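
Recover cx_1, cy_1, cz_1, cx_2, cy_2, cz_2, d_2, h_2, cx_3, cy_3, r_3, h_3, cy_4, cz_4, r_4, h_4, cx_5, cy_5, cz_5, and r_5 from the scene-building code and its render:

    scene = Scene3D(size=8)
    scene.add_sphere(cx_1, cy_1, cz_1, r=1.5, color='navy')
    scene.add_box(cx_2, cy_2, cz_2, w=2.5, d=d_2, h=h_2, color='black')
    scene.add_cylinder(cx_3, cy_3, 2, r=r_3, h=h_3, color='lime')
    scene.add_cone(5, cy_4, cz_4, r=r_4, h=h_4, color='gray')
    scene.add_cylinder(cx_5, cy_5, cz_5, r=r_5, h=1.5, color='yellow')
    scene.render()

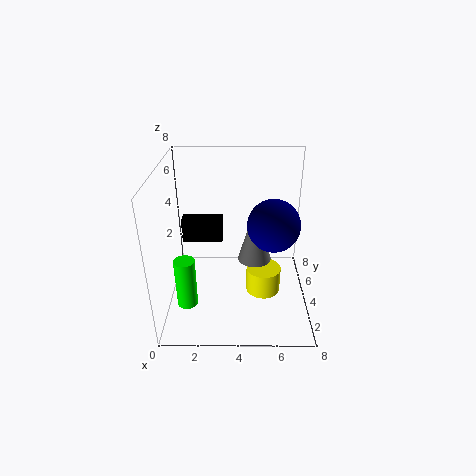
cx_1 = 6
cy_1 = 4.5
cz_1 = 4.5
cx_2 = 0.5
cy_2 = 6
cz_2 = 2.5
d_2 = 1
h_2 = 1.5
cx_3 = 1.5
cy_3 = 1
r_3 = 0.5
h_3 = 2.5
cy_4 = 5
cz_4 = 2
r_4 = 1
h_4 = 3.5
cx_5 = 5.5
cy_5 = 4
cz_5 = 0.5
r_5 = 1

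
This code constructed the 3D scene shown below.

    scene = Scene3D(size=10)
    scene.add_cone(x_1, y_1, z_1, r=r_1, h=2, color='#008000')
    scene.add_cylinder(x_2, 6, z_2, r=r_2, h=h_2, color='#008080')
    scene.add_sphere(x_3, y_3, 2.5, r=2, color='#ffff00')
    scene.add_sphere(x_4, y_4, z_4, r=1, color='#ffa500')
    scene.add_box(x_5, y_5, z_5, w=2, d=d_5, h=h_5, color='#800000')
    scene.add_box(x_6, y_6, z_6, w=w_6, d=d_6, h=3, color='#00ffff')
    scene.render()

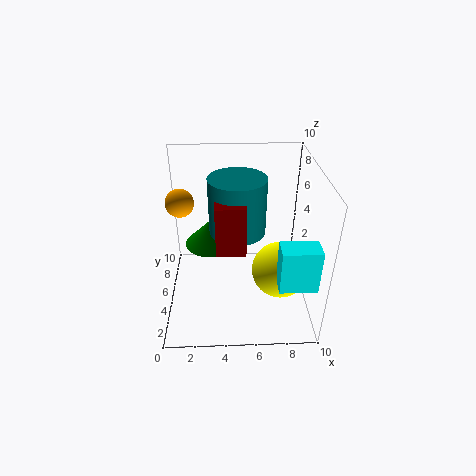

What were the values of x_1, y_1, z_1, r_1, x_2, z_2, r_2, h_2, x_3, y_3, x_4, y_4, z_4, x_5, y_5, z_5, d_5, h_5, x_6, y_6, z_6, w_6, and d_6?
x_1 = 3
y_1 = 7.5
z_1 = 3
r_1 = 2
x_2 = 5
z_2 = 5
r_2 = 2
h_2 = 4
x_3 = 8
y_3 = 4.5
x_4 = 1
y_4 = 6.5
z_4 = 7
x_5 = 3.5
y_5 = 3.5
z_5 = 4.5
d_5 = 2.5
h_5 = 3.5
x_6 = 7.5
y_6 = 1.5
z_6 = 3
w_6 = 2.5
d_6 = 1.5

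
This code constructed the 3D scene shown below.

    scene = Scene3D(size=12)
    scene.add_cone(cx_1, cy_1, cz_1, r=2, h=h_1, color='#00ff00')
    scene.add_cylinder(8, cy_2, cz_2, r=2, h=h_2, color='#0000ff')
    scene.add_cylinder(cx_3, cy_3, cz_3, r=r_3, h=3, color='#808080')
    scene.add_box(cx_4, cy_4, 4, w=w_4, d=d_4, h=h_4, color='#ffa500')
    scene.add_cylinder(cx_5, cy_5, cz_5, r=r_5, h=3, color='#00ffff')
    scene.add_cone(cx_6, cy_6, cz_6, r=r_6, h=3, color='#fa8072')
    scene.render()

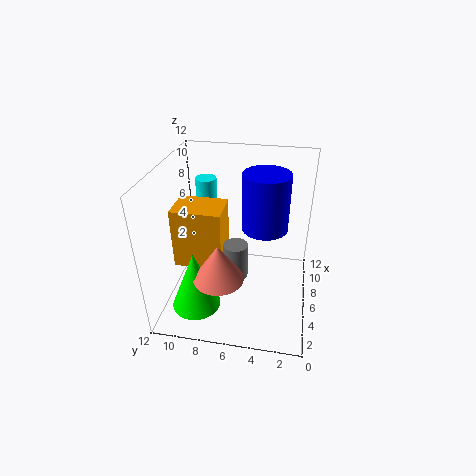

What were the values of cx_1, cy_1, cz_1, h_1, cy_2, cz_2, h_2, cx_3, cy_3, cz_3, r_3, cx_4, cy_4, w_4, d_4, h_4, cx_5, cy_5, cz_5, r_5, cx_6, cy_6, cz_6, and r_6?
cx_1 = 3, cy_1 = 9, cz_1 = 1, h_1 = 5, cy_2 = 4, cz_2 = 6, h_2 = 5, cx_3 = 5, cy_3 = 6, cz_3 = 3, r_3 = 1, cx_4 = 4, cy_4 = 7, w_4 = 3, d_4 = 4, h_4 = 5, cx_5 = 11, cy_5 = 10, cz_5 = 6, r_5 = 1, cx_6 = 3, cy_6 = 7, cz_6 = 4, r_6 = 2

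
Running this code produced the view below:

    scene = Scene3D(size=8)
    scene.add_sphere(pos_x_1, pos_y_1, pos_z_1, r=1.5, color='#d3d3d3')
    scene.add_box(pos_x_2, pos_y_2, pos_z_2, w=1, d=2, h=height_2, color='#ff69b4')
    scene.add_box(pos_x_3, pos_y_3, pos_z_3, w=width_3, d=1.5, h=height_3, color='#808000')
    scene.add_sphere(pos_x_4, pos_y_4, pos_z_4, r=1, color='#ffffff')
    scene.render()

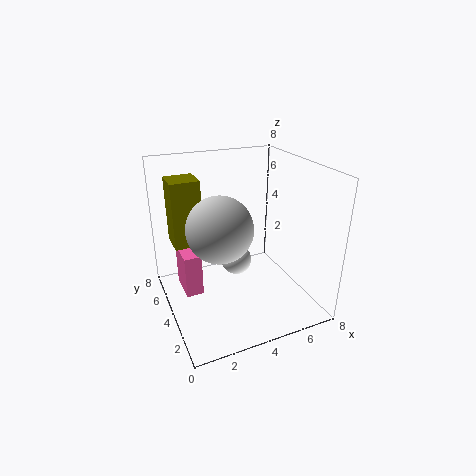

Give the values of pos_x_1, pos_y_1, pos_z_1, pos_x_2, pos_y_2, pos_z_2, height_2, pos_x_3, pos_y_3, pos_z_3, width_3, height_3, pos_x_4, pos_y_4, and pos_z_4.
pos_x_1 = 2, pos_y_1 = 1.5, pos_z_1 = 6, pos_x_2 = 1, pos_y_2 = 4.5, pos_z_2 = 0.5, height_2 = 2.5, pos_x_3 = 0.5, pos_y_3 = 4, pos_z_3 = 4, width_3 = 1.5, height_3 = 3.5, pos_x_4 = 5, pos_y_4 = 6.5, pos_z_4 = 1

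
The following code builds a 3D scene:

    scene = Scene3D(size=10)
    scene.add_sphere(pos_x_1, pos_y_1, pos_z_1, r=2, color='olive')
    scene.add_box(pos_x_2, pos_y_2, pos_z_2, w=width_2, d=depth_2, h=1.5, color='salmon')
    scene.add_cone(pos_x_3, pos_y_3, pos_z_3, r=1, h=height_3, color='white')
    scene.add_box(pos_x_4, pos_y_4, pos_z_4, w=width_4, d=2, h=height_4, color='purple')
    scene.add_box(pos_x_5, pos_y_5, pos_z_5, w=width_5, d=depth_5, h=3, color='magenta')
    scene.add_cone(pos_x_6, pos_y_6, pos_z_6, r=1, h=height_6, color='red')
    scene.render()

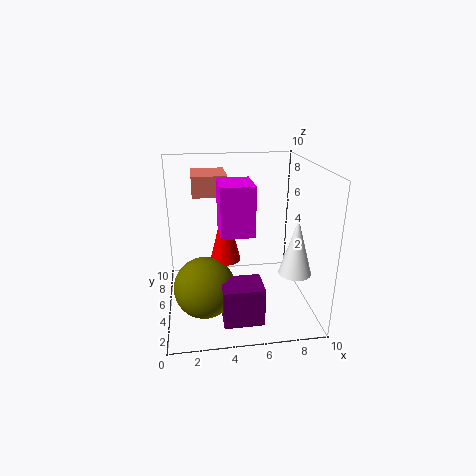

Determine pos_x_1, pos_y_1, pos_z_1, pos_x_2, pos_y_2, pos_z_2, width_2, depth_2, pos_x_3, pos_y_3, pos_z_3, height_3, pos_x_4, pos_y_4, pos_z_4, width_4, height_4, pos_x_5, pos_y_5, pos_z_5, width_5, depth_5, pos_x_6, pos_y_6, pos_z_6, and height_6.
pos_x_1 = 2.5
pos_y_1 = 3
pos_z_1 = 2.5
pos_x_2 = 2
pos_y_2 = 6.5
pos_z_2 = 7.5
width_2 = 2.5
depth_2 = 3
pos_x_3 = 8
pos_y_3 = 1.5
pos_z_3 = 4
height_3 = 3.5
pos_x_4 = 3.5
pos_y_4 = 0.5
pos_z_4 = 1
width_4 = 2.5
height_4 = 2.5
pos_x_5 = 3.5
pos_y_5 = 1.5
pos_z_5 = 6.5
width_5 = 2
depth_5 = 2.5
pos_x_6 = 4
pos_y_6 = 4
pos_z_6 = 4
height_6 = 4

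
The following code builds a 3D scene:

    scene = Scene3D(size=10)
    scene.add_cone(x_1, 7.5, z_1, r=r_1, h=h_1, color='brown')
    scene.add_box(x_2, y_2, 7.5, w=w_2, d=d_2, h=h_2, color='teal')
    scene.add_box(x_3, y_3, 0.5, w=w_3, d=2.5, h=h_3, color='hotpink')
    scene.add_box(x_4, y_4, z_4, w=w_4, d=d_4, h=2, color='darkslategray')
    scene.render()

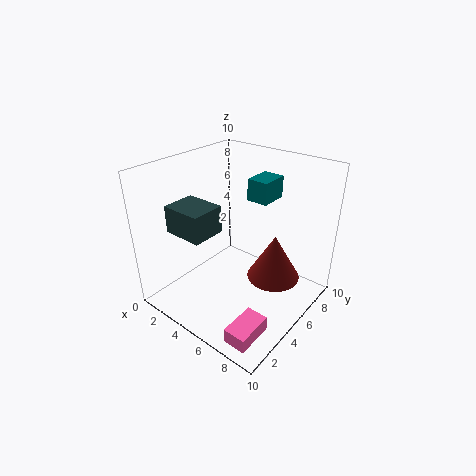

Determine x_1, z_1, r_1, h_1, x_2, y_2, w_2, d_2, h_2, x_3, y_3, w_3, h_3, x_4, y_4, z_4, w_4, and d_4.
x_1 = 6.5
z_1 = 1
r_1 = 2
h_1 = 3.5
x_2 = 5
y_2 = 6
w_2 = 1.5
d_2 = 2
h_2 = 1.5
x_3 = 7.5
y_3 = 0.5
w_3 = 1.5
h_3 = 1
x_4 = 0.5
y_4 = 2.5
z_4 = 5
w_4 = 3
d_4 = 2.5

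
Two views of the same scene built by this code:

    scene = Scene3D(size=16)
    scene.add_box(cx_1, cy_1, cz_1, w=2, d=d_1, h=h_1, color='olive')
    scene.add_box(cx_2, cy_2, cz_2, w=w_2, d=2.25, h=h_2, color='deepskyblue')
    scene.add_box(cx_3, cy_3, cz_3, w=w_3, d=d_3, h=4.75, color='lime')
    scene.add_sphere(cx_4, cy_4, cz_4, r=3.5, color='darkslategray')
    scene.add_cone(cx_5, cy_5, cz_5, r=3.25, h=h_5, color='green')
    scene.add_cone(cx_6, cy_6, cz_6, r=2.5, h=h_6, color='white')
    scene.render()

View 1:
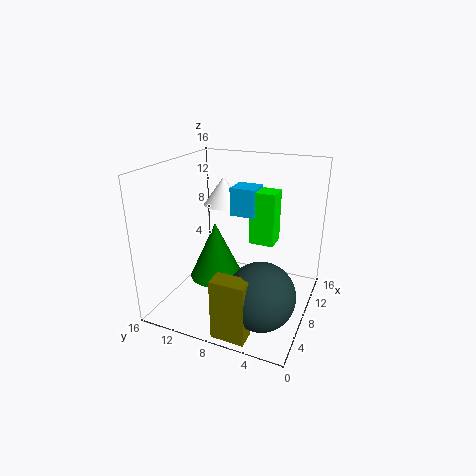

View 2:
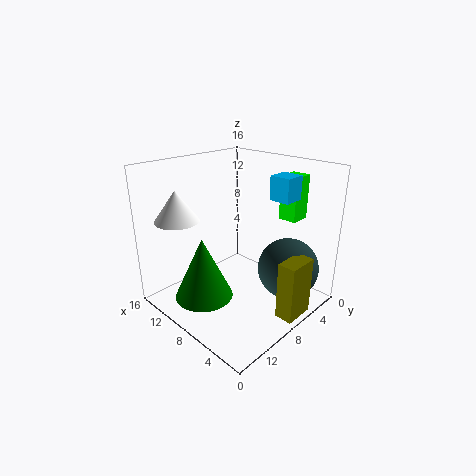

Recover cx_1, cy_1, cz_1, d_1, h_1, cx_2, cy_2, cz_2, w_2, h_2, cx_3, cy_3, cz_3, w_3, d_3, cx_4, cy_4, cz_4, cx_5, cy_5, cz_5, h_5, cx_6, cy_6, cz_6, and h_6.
cx_1 = 0.5, cy_1 = 4.25, cz_1 = 0.25, d_1 = 3.5, h_1 = 6.5, cx_2 = 2.75, cy_2 = 4.25, cz_2 = 12.75, w_2 = 2.25, h_2 = 2.5, cx_3 = 3, cy_3 = 2.5, cz_3 = 10.25, w_3 = 2, d_3 = 2.25, cx_4 = 4, cy_4 = 3.75, cz_4 = 4, cx_5 = 9.75, cy_5 = 11.75, cz_5 = 1.5, h_5 = 7, cx_6 = 13.25, cy_6 = 12.25, cz_6 = 9.75, h_6 = 3.5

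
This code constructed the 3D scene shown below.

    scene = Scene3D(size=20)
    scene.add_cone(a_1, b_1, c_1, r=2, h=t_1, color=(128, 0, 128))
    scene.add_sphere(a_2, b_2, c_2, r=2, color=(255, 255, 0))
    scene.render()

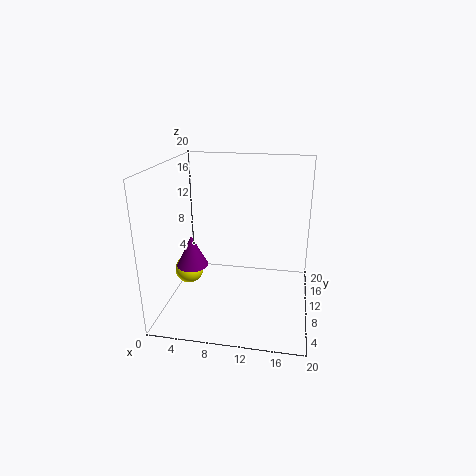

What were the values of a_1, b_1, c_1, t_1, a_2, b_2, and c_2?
a_1 = 5
b_1 = 5
c_1 = 8
t_1 = 4
a_2 = 3
b_2 = 9
c_2 = 5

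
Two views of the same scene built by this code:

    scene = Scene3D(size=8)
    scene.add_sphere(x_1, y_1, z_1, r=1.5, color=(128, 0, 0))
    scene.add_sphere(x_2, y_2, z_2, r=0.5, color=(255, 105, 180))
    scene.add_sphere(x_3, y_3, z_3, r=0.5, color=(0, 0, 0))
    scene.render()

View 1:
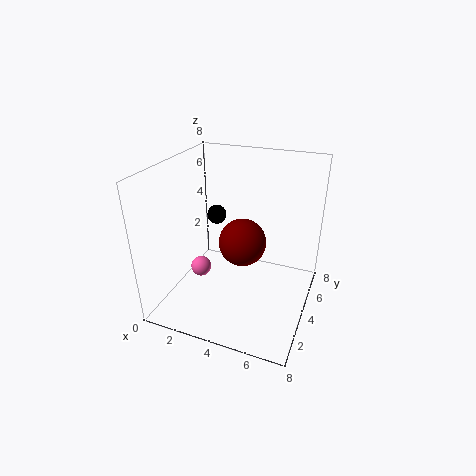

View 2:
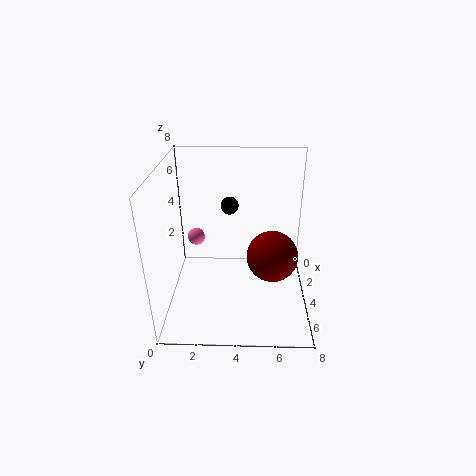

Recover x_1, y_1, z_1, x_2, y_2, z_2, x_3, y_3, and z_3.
x_1 = 3.5; y_1 = 6; z_1 = 2.5; x_2 = 3; y_2 = 1.5; z_2 = 3.5; x_3 = 3; y_3 = 3.5; z_3 = 5.5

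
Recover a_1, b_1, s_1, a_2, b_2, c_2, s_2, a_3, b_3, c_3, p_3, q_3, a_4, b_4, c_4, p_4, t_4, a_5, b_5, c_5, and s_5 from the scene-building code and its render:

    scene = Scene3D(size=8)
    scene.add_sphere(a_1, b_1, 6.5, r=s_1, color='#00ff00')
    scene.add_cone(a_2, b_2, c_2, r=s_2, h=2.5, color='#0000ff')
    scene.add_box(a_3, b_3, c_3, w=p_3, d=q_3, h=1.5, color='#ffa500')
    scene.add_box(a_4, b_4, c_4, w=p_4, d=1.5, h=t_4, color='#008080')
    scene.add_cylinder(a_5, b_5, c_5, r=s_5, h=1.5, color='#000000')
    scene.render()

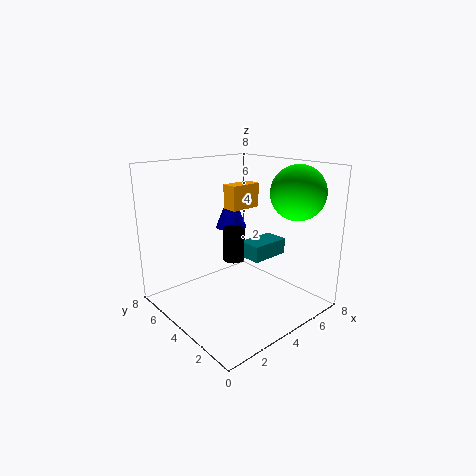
a_1 = 6.5, b_1 = 2, s_1 = 1.5, a_2 = 6, b_2 = 7, c_2 = 3.5, s_2 = 1, a_3 = 5, b_3 = 5.5, c_3 = 5, p_3 = 2, q_3 = 1, a_4 = 5.5, b_4 = 4, c_4 = 2, p_4 = 2.5, t_4 = 1, a_5 = 2, b_5 = 2, c_5 = 4, s_5 = 0.5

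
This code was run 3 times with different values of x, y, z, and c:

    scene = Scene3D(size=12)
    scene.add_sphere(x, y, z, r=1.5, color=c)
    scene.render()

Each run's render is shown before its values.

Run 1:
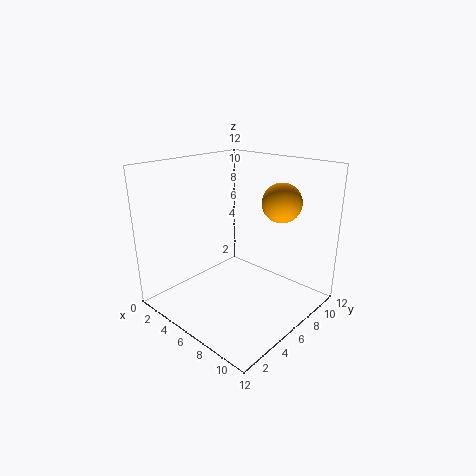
x = 9.5, y = 7, z = 9.5, c = 'orange'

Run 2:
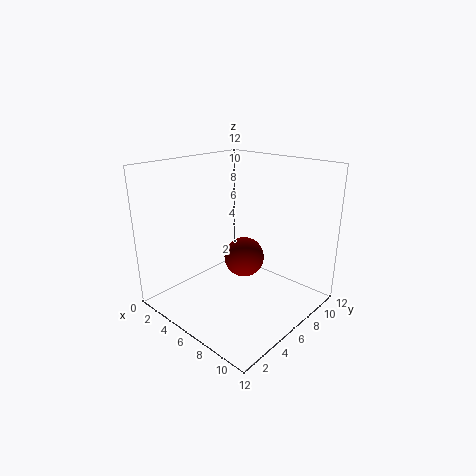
x = 8, y = 4.5, z = 5.5, c = 'maroon'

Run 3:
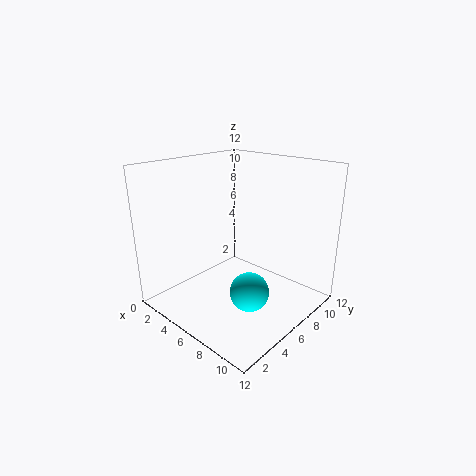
x = 9, y = 4, z = 3, c = 'cyan'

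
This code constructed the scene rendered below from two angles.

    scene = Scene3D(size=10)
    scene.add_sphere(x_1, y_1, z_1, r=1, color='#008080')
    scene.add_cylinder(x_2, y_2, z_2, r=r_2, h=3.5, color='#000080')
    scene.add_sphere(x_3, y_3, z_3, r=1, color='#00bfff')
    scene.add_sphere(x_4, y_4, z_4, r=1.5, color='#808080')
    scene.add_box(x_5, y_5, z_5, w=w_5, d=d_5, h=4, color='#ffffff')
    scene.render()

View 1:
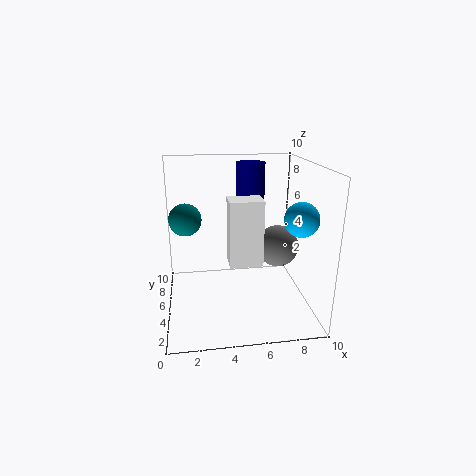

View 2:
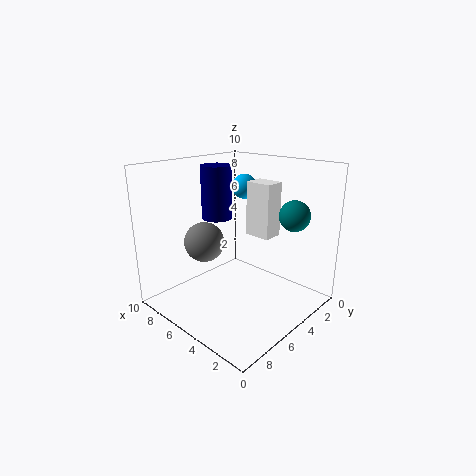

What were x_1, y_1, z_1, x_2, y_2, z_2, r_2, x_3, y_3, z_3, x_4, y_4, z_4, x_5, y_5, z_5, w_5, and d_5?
x_1 = 1.5, y_1 = 3.5, z_1 = 7, x_2 = 6, y_2 = 6, z_2 = 6.5, r_2 = 1, x_3 = 8, y_3 = 1, z_3 = 7.5, x_4 = 8, y_4 = 5.5, z_4 = 4, x_5 = 4, y_5 = 1.5, z_5 = 4.5, w_5 = 2, d_5 = 1.5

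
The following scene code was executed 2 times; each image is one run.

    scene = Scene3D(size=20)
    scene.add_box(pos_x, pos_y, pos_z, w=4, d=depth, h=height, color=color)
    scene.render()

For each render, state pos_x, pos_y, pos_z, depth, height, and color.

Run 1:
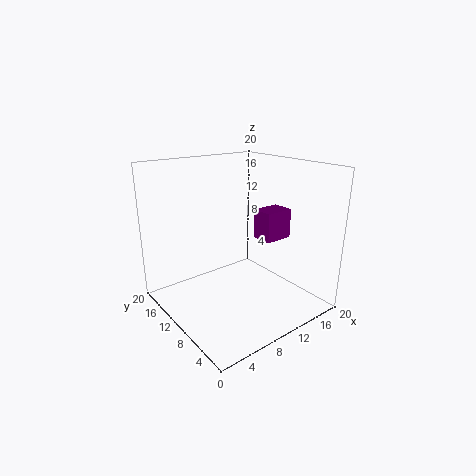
pos_x = 12
pos_y = 6
pos_z = 10
depth = 3
height = 4
color = 'purple'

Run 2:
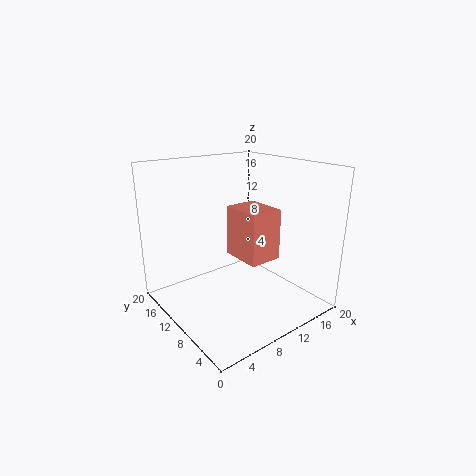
pos_x = 6
pos_y = 2
pos_z = 10
depth = 5
height = 6
color = 'salmon'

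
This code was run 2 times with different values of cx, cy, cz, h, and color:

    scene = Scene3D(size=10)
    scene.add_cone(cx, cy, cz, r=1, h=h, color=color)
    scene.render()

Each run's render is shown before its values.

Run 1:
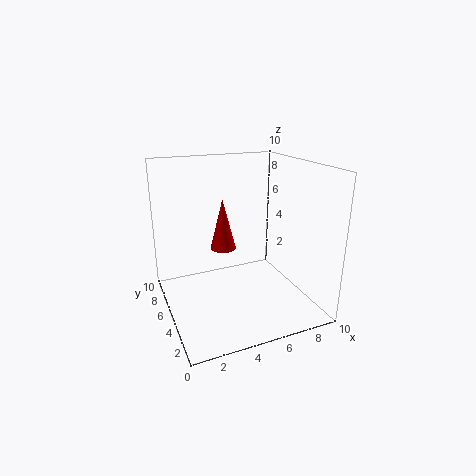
cx = 5, cy = 8, cz = 3, h = 4, color = 'red'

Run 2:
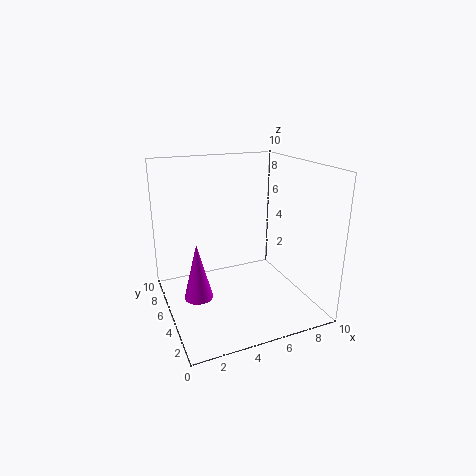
cx = 2, cy = 5, cz = 1, h = 4, color = 'magenta'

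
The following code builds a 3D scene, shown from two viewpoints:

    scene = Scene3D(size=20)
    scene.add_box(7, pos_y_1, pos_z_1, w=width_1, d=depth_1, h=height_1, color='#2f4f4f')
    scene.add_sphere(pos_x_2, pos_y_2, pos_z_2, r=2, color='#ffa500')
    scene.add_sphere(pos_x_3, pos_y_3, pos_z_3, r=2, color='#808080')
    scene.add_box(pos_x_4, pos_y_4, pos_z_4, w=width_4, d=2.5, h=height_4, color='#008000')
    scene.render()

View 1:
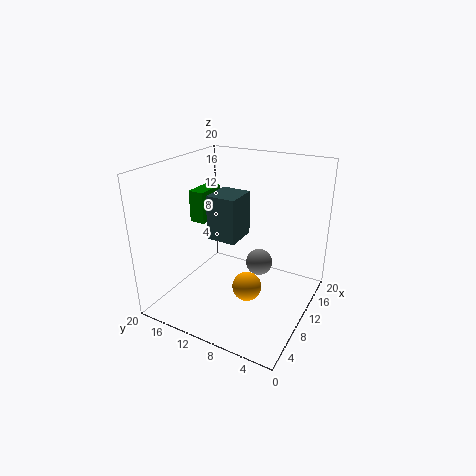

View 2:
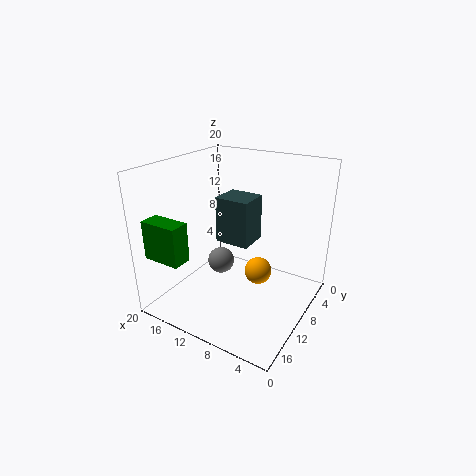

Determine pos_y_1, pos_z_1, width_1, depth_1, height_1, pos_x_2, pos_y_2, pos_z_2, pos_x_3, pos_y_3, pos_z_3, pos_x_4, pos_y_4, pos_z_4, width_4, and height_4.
pos_y_1 = 9, pos_z_1 = 10.5, width_1 = 4.5, depth_1 = 4, height_1 = 6, pos_x_2 = 8, pos_y_2 = 7.5, pos_z_2 = 4, pos_x_3 = 14, pos_y_3 = 8.5, pos_z_3 = 4.5, pos_x_4 = 12.5, pos_y_4 = 17.5, pos_z_4 = 9.5, width_4 = 5, height_4 = 5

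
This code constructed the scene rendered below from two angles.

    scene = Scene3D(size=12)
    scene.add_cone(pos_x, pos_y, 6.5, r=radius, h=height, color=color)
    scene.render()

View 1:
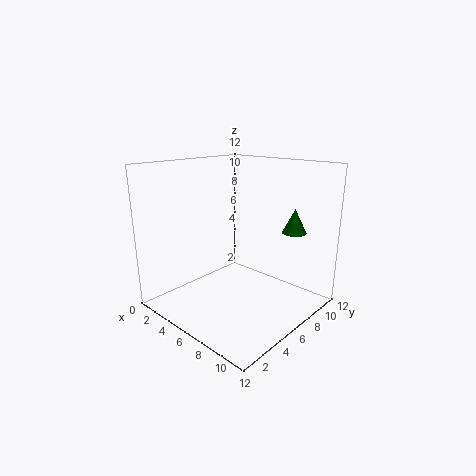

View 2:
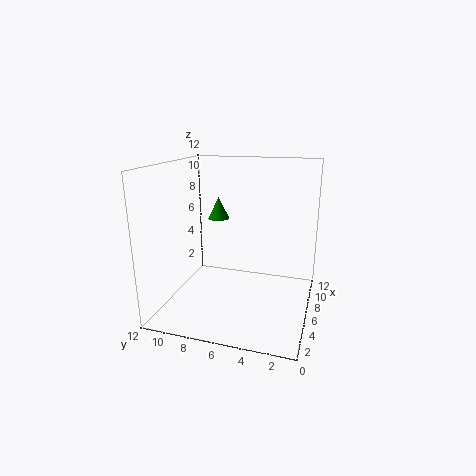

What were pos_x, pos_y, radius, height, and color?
pos_x = 9.5; pos_y = 9; radius = 1; height = 2; color = 'green'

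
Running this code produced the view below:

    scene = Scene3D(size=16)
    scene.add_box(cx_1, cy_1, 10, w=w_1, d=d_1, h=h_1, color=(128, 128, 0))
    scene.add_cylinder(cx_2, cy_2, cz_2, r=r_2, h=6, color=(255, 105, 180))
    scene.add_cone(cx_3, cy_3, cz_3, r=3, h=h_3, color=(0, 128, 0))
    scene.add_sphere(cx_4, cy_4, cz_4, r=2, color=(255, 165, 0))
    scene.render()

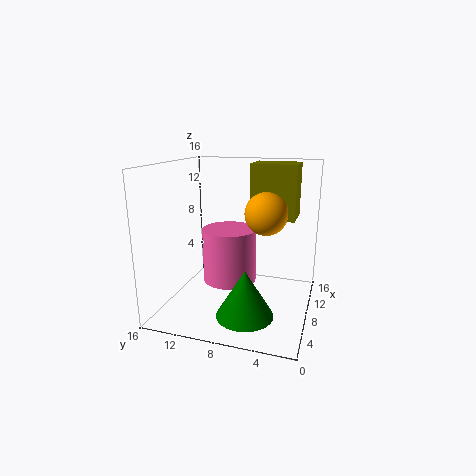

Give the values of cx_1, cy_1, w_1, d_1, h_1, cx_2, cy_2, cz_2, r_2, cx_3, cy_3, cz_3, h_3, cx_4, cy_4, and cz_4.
cx_1 = 9; cy_1 = 2; w_1 = 4; d_1 = 5; h_1 = 6; cx_2 = 8; cy_2 = 9; cz_2 = 3; r_2 = 3; cx_3 = 4; cy_3 = 6; cz_3 = 1; h_3 = 5; cx_4 = 4; cy_4 = 4; cz_4 = 12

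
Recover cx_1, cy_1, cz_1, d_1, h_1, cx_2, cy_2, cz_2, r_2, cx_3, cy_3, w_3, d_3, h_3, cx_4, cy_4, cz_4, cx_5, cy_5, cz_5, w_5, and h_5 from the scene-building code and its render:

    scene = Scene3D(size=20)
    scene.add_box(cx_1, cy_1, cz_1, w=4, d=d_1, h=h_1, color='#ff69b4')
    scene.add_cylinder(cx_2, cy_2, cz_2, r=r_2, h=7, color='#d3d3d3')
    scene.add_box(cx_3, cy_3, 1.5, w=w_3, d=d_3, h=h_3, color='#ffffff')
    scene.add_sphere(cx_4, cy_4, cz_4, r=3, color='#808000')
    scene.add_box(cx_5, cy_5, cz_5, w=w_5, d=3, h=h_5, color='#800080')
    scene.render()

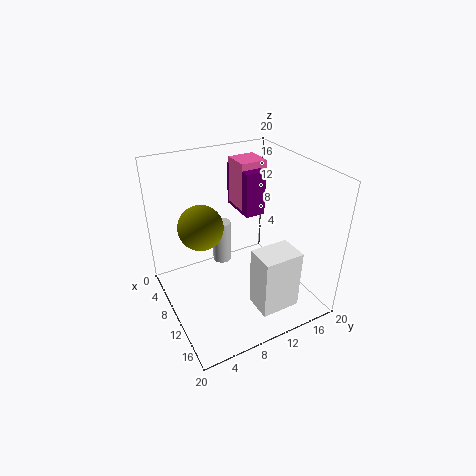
cx_1 = 2.5, cy_1 = 12.5, cz_1 = 12, d_1 = 4, h_1 = 7, cx_2 = 2.5, cy_2 = 11, cz_2 = 1.5, r_2 = 1.5, cx_3 = 13.5, cy_3 = 10, w_3 = 4, d_3 = 5.5, h_3 = 8.5, cx_4 = 9, cy_4 = 5, cz_4 = 12.5, cx_5 = 2, cy_5 = 12.5, cz_5 = 11.5, w_5 = 6, h_5 = 6.5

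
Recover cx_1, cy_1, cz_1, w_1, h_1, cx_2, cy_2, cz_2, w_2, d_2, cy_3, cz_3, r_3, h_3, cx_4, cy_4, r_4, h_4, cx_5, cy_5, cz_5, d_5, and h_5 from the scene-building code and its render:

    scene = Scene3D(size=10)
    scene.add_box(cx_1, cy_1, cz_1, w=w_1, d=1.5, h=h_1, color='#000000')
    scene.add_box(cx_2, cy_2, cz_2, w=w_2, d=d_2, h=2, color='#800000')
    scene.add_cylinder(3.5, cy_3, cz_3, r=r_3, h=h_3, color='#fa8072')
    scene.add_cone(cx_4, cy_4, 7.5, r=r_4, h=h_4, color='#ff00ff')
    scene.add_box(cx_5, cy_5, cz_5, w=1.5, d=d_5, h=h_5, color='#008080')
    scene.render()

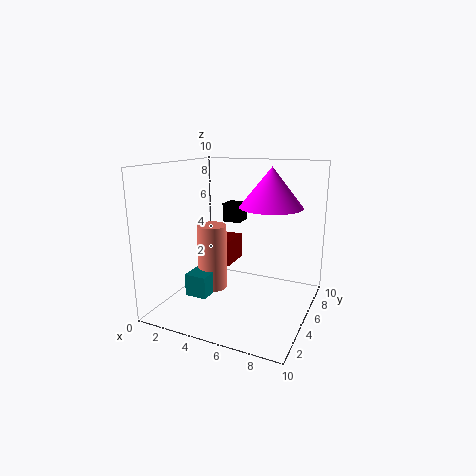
cx_1 = 2; cy_1 = 8.5; cz_1 = 5; w_1 = 1.5; h_1 = 1.5; cx_2 = 1.5; cy_2 = 6.5; cz_2 = 2; w_2 = 2; d_2 = 2.5; cy_3 = 4; cz_3 = 1.5; r_3 = 1; h_3 = 4.5; cx_4 = 7.5; cy_4 = 4.5; r_4 = 2; h_4 = 2.5; cx_5 = 2.5; cy_5 = 2; cz_5 = 1.5; d_5 = 2.5; h_5 = 1.5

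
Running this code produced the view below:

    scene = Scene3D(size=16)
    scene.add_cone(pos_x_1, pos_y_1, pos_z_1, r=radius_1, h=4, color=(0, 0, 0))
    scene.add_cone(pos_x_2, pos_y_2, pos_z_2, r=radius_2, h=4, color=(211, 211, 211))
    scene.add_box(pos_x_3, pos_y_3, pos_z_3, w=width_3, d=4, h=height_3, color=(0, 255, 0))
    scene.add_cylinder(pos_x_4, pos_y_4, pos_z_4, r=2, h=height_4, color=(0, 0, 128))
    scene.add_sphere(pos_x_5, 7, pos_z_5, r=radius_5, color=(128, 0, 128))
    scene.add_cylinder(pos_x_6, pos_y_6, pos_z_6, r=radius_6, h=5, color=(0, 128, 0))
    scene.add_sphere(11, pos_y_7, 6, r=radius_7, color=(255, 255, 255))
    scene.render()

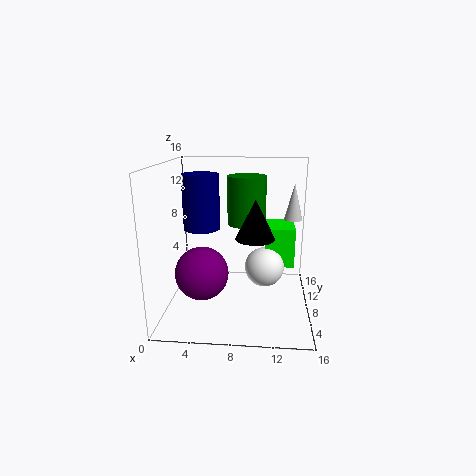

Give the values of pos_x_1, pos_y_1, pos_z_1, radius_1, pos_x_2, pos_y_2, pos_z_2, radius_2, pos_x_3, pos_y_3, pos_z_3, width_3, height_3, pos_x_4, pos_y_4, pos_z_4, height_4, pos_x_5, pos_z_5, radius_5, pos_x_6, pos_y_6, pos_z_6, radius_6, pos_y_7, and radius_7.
pos_x_1 = 10, pos_y_1 = 5, pos_z_1 = 9, radius_1 = 2, pos_x_2 = 14, pos_y_2 = 9, pos_z_2 = 10, radius_2 = 1, pos_x_3 = 11, pos_y_3 = 5, pos_z_3 = 6, width_3 = 3, height_3 = 4, pos_x_4 = 4, pos_y_4 = 8, pos_z_4 = 9, height_4 = 6, pos_x_5 = 4, pos_z_5 = 4, radius_5 = 3, pos_x_6 = 9, pos_y_6 = 7, pos_z_6 = 10, radius_6 = 2, pos_y_7 = 5, radius_7 = 2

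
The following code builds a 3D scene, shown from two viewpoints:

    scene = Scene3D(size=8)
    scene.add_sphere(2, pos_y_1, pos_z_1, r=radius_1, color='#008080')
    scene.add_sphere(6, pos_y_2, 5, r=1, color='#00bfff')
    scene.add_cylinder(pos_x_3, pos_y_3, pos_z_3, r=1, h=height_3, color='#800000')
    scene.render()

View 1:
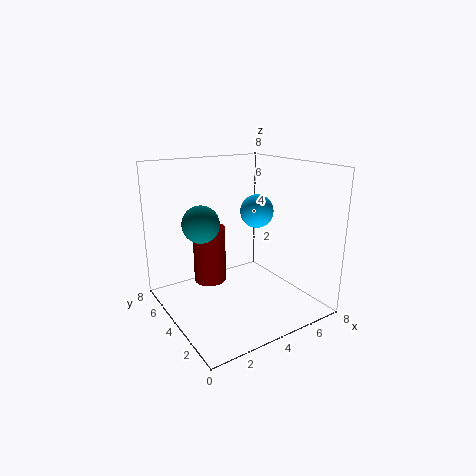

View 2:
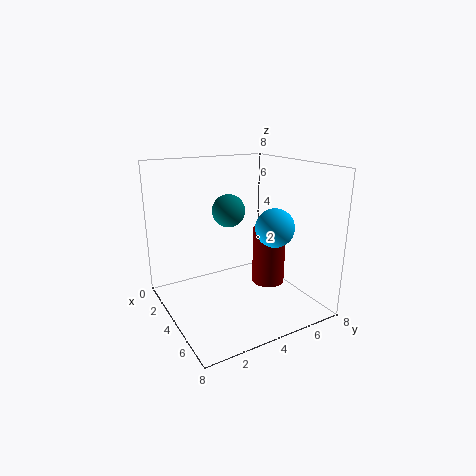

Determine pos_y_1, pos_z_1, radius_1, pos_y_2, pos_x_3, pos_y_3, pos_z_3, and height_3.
pos_y_1 = 4.5, pos_z_1 = 5, radius_1 = 1, pos_y_2 = 5, pos_x_3 = 3.5, pos_y_3 = 6.5, pos_z_3 = 0.5, height_3 = 3.5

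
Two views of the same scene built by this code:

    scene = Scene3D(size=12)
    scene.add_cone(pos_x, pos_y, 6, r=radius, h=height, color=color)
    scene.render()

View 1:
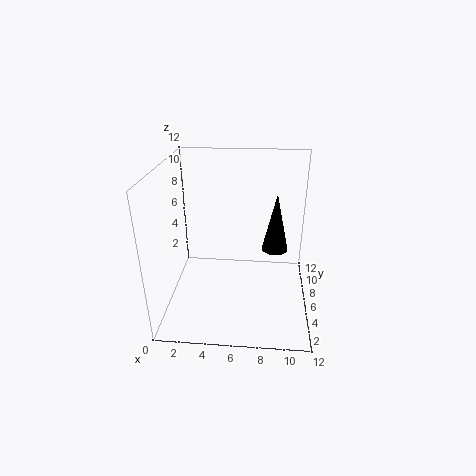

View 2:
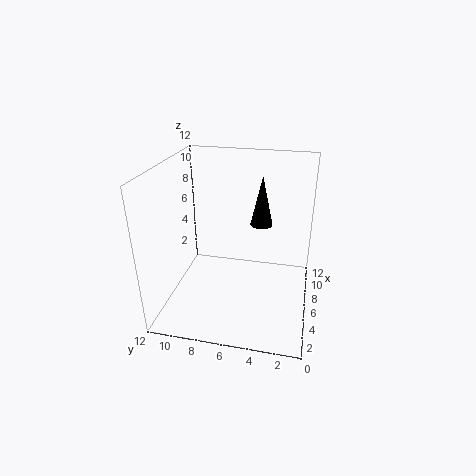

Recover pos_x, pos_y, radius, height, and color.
pos_x = 9
pos_y = 4.5
radius = 1
height = 4.5
color = 'black'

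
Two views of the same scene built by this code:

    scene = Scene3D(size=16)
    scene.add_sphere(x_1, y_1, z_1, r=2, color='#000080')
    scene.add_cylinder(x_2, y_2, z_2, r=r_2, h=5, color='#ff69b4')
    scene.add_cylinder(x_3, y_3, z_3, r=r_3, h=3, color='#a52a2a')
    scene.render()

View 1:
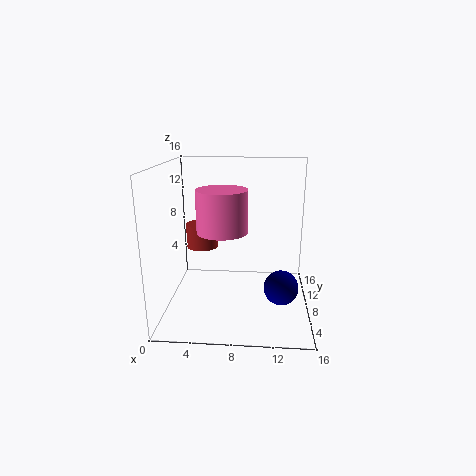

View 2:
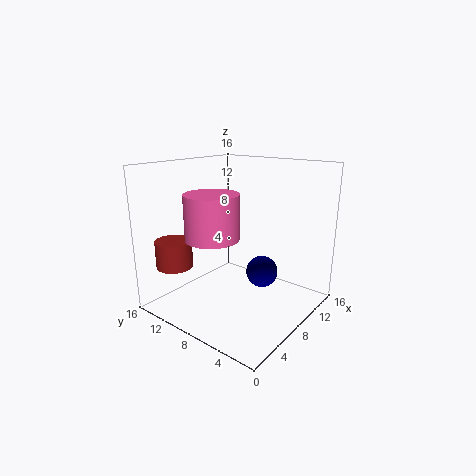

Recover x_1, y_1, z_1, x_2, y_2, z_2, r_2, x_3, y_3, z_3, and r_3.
x_1 = 13
y_1 = 8
z_1 = 2
x_2 = 6
y_2 = 10
z_2 = 8
r_2 = 3
x_3 = 3
y_3 = 13
z_3 = 5
r_3 = 2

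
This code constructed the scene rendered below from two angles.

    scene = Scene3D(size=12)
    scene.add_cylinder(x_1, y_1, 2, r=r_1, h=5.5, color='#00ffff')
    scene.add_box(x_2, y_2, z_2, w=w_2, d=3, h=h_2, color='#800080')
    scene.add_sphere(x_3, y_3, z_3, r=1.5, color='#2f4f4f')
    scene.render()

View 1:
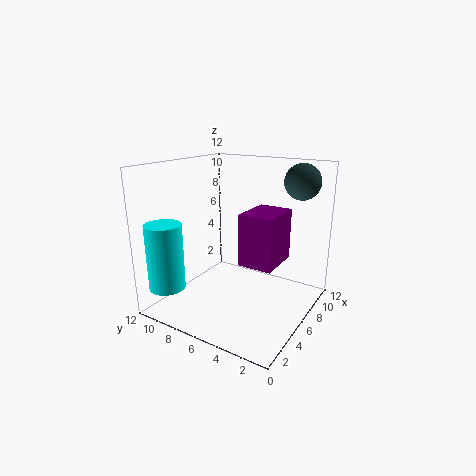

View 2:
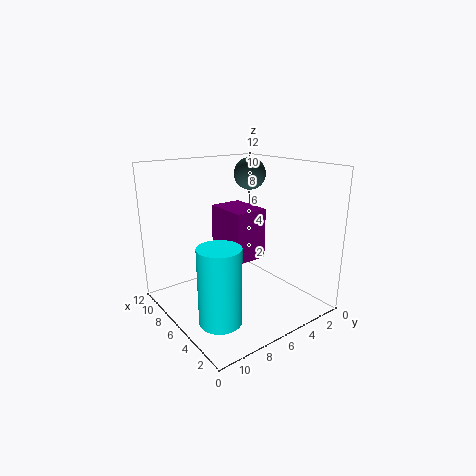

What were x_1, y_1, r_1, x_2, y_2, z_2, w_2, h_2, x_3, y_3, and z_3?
x_1 = 2, y_1 = 10.5, r_1 = 1.5, x_2 = 6, y_2 = 3, z_2 = 3.5, w_2 = 4, h_2 = 4.5, x_3 = 9.5, y_3 = 2, z_3 = 10.5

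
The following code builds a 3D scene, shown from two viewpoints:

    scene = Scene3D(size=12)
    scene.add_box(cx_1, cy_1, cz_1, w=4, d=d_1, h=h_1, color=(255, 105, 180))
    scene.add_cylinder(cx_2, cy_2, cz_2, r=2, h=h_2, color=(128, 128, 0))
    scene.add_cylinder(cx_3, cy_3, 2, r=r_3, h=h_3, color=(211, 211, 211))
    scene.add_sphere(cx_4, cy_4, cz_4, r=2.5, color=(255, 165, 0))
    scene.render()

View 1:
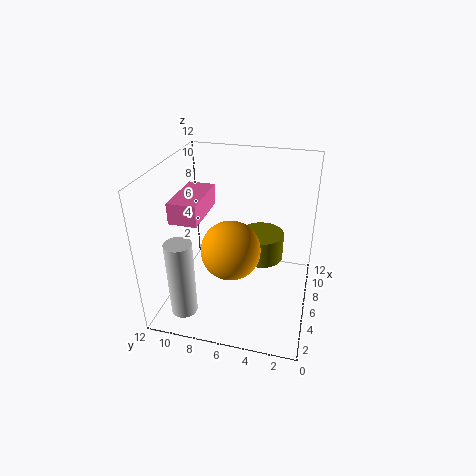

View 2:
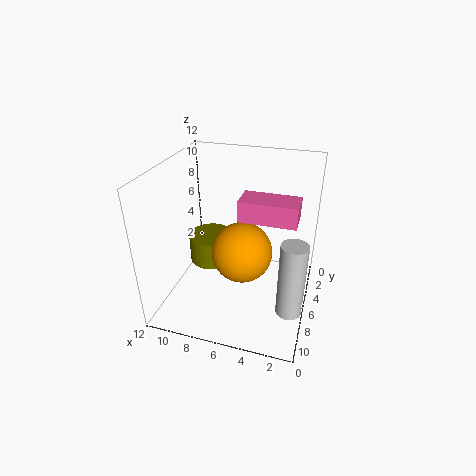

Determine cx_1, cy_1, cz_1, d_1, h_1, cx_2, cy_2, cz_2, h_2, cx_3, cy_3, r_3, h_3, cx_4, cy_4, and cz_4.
cx_1 = 1; cy_1 = 7.5; cz_1 = 9.5; d_1 = 2; h_1 = 1.5; cx_2 = 9; cy_2 = 4.5; cz_2 = 2.5; h_2 = 2.5; cx_3 = 1; cy_3 = 9; r_3 = 1; h_3 = 6; cx_4 = 5.5; cy_4 = 6.5; cz_4 = 5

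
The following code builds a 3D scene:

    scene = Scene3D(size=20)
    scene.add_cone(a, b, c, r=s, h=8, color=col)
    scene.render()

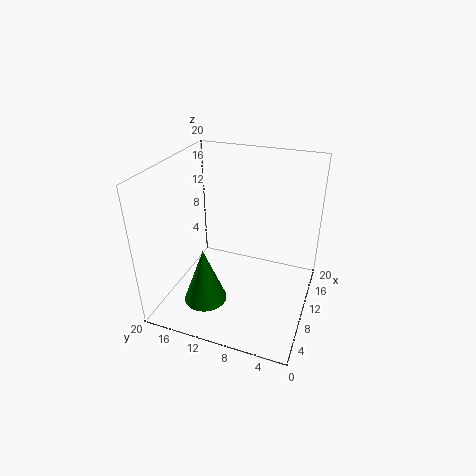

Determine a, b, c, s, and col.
a = 6; b = 13.5; c = 1.5; s = 3; col = 'green'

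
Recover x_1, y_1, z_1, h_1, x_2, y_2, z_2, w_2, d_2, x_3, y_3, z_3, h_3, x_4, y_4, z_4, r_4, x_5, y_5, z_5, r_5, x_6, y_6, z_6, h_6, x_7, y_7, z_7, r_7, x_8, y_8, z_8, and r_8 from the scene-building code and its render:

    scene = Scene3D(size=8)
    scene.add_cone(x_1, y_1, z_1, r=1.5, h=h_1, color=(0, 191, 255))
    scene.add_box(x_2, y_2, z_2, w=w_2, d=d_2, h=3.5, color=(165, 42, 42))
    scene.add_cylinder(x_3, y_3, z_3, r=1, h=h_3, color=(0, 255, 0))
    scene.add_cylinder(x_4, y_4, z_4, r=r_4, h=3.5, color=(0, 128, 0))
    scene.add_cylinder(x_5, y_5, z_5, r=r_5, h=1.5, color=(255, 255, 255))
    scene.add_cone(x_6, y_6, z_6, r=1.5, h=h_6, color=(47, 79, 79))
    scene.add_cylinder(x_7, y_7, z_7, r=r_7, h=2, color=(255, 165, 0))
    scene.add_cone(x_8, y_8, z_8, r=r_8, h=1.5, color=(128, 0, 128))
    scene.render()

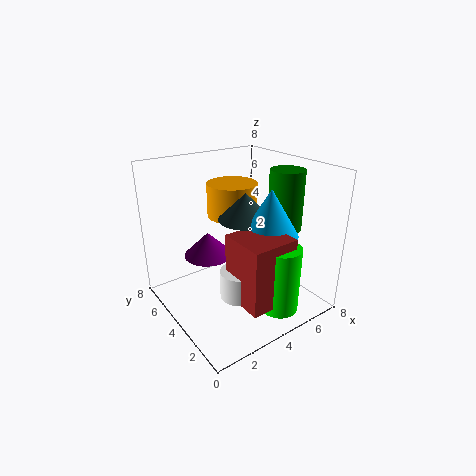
x_1 = 5; y_1 = 2.5; z_1 = 4.5; h_1 = 2.5; x_2 = 2.5; y_2 = 0.5; z_2 = 1.5; w_2 = 2.5; d_2 = 2.5; x_3 = 4.5; y_3 = 1; z_3 = 1; h_3 = 3.5; x_4 = 7; y_4 = 3.5; z_4 = 4; r_4 = 1; x_5 = 3; y_5 = 2.5; z_5 = 1.5; r_5 = 1; x_6 = 4.5; y_6 = 4; z_6 = 5; h_6 = 1.5; x_7 = 5; y_7 = 6; z_7 = 4.5; r_7 = 1.5; x_8 = 3.5; y_8 = 6.5; z_8 = 2; r_8 = 1.5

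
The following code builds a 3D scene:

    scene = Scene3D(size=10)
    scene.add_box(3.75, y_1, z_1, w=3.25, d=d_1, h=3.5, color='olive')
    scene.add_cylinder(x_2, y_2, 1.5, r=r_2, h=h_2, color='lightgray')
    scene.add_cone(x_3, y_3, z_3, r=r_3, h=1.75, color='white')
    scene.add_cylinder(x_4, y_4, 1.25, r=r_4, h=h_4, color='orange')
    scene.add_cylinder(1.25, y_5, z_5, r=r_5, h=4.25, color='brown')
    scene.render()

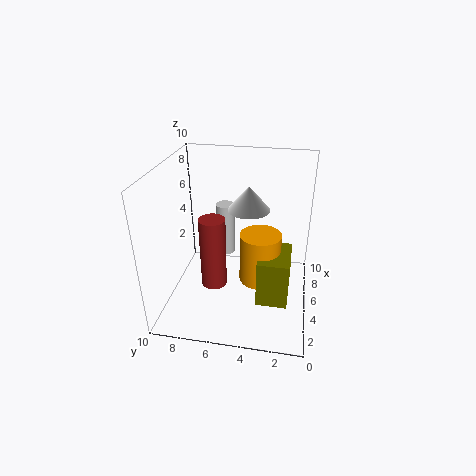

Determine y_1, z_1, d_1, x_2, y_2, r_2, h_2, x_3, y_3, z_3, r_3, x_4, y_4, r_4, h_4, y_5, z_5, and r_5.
y_1 = 1.25; z_1 = 0.25; d_1 = 2.25; x_2 = 8.75; y_2 = 6.75; r_2 = 0.75; h_2 = 4.25; x_3 = 6.5; y_3 = 4.5; z_3 = 6.5; r_3 = 1.5; x_4 = 5.75; y_4 = 3.5; r_4 = 1.5; h_4 = 3.75; y_5 = 5.75; z_5 = 4; r_5 = 0.75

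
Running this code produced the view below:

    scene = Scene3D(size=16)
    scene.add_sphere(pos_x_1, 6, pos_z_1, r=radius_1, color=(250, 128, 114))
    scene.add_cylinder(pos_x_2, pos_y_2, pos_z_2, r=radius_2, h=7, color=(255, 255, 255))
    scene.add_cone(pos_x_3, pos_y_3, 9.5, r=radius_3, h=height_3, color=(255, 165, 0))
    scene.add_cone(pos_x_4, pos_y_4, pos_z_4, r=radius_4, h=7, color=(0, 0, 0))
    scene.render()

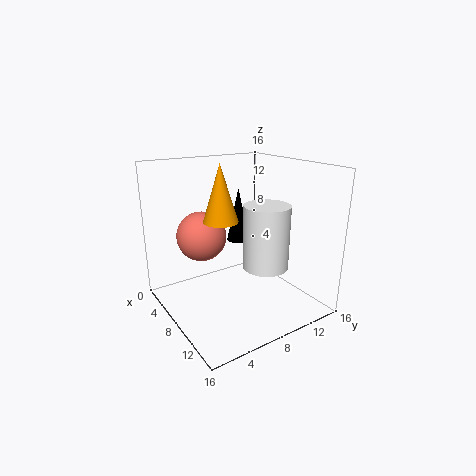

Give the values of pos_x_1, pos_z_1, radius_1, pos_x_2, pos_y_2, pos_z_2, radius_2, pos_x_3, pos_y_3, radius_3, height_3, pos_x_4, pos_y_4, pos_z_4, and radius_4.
pos_x_1 = 3, pos_z_1 = 7, radius_1 = 3, pos_x_2 = 10.5, pos_y_2 = 10, pos_z_2 = 5, radius_2 = 2.5, pos_x_3 = 6, pos_y_3 = 7, radius_3 = 2, height_3 = 6.5, pos_x_4 = 2, pos_y_4 = 12, pos_z_4 = 5, radius_4 = 1.5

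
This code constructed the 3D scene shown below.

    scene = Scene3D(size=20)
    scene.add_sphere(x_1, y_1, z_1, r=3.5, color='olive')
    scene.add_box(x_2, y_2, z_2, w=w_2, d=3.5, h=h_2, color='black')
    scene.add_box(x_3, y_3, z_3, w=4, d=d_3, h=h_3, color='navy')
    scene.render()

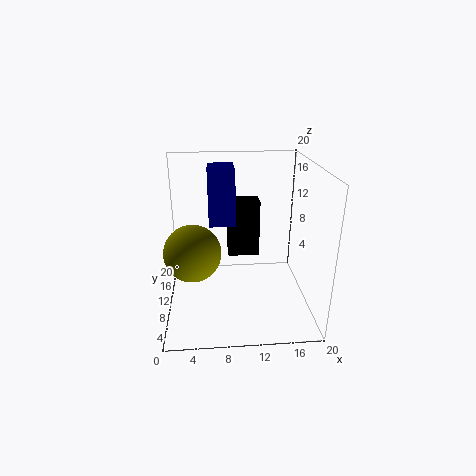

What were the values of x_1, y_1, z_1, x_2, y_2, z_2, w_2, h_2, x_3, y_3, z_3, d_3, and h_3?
x_1 = 4
y_1 = 5
z_1 = 10.5
x_2 = 9
y_2 = 16
z_2 = 4
w_2 = 5
h_2 = 9
x_3 = 6
y_3 = 14
z_3 = 10
d_3 = 5.5
h_3 = 8.5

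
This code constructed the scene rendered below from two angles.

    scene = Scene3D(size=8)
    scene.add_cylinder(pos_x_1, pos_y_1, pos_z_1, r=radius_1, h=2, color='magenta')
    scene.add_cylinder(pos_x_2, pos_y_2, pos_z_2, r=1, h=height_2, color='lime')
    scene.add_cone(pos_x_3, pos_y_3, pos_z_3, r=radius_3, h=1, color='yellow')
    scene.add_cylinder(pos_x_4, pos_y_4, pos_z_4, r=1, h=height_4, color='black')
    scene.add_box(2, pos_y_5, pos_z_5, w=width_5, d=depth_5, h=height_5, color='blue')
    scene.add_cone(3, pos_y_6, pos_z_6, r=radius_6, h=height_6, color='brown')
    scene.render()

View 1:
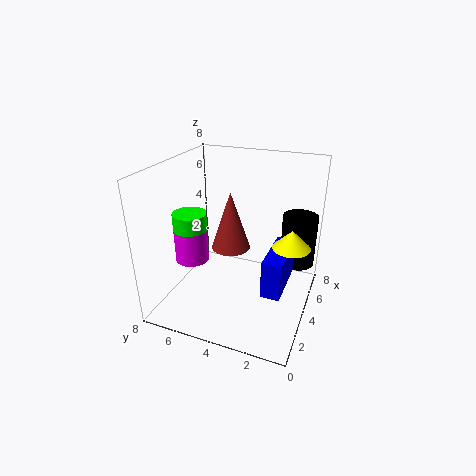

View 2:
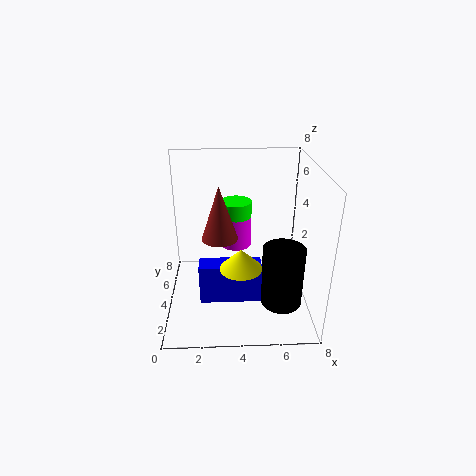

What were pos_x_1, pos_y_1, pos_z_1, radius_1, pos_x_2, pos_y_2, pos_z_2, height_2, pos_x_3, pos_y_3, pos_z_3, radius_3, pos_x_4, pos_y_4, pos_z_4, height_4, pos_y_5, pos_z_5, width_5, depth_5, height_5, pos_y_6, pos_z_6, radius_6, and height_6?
pos_x_1 = 4; pos_y_1 = 7; pos_z_1 = 2; radius_1 = 1; pos_x_2 = 4; pos_y_2 = 7; pos_z_2 = 4; height_2 = 1; pos_x_3 = 4; pos_y_3 = 1; pos_z_3 = 4; radius_3 = 1; pos_x_4 = 6; pos_y_4 = 1; pos_z_4 = 2; height_4 = 3; pos_y_5 = 1; pos_z_5 = 2; width_5 = 3; depth_5 = 1; height_5 = 2; pos_y_6 = 4; pos_z_6 = 4; radius_6 = 1; height_6 = 3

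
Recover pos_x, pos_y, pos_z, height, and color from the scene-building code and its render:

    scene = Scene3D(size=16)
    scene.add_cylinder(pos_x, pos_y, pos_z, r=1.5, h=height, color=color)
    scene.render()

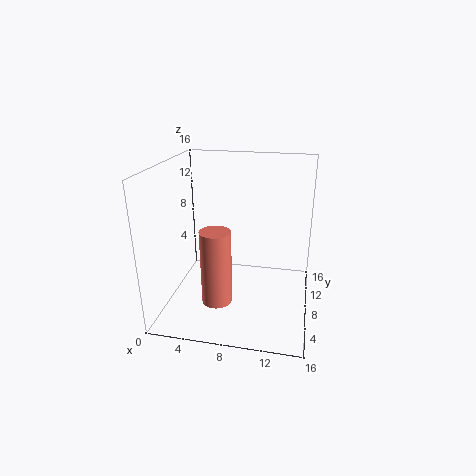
pos_x = 7; pos_y = 2.5; pos_z = 3.5; height = 7.5; color = 'salmon'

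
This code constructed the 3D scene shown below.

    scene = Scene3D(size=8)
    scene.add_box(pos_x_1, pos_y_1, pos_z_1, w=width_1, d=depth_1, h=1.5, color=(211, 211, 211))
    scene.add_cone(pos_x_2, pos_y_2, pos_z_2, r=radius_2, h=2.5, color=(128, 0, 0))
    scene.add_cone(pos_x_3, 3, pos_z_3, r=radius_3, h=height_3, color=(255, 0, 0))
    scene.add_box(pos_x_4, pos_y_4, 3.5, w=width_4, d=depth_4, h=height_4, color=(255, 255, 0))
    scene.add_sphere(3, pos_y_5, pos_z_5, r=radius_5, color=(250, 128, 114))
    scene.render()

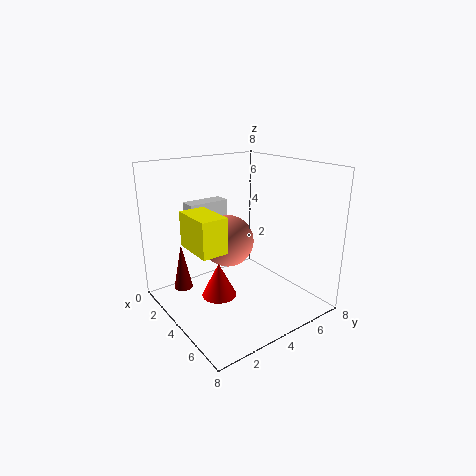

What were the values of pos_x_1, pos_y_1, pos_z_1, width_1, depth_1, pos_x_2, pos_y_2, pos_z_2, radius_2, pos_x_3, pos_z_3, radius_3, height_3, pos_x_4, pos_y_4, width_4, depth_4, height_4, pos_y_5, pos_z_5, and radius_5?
pos_x_1 = 0.5
pos_y_1 = 2.5
pos_z_1 = 4
width_1 = 1
depth_1 = 2.5
pos_x_2 = 3
pos_y_2 = 1
pos_z_2 = 1.5
radius_2 = 0.5
pos_x_3 = 3.5
pos_z_3 = 0.5
radius_3 = 1
height_3 = 2
pos_x_4 = 2
pos_y_4 = 1.5
width_4 = 2.5
depth_4 = 1.5
height_4 = 2
pos_y_5 = 4
pos_z_5 = 3.5
radius_5 = 1.5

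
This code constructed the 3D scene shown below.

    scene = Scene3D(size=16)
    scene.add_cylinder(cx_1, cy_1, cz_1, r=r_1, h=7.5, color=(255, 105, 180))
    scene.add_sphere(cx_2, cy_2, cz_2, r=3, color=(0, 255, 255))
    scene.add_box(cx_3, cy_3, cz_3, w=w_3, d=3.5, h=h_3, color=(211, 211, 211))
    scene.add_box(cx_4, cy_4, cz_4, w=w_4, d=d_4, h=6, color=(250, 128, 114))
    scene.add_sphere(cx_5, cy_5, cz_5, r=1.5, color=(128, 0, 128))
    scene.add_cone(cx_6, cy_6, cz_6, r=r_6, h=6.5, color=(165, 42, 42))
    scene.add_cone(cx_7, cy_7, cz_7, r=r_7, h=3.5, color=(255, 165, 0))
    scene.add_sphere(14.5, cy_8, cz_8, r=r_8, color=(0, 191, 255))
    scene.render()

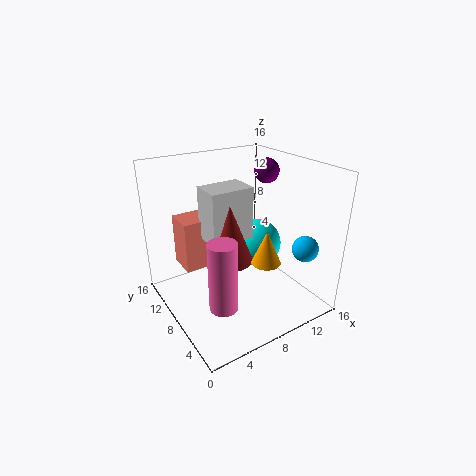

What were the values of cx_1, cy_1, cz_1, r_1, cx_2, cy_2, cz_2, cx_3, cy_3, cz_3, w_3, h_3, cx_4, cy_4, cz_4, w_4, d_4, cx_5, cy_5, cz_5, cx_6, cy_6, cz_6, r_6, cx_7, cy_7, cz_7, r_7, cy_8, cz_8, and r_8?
cx_1 = 4, cy_1 = 4.5, cz_1 = 2.5, r_1 = 1.5, cx_2 = 12.5, cy_2 = 10.5, cz_2 = 5, cx_3 = 5, cy_3 = 8, cz_3 = 7.5, w_3 = 5, h_3 = 6, cx_4 = 3, cy_4 = 11, cz_4 = 3.5, w_4 = 5, d_4 = 3.5, cx_5 = 14, cy_5 = 11, cz_5 = 14, cx_6 = 7, cy_6 = 8, cz_6 = 5.5, r_6 = 2.5, cx_7 = 8.5, cy_7 = 3.5, cz_7 = 7, r_7 = 1.5, cy_8 = 4, cz_8 = 6.5, r_8 = 1.5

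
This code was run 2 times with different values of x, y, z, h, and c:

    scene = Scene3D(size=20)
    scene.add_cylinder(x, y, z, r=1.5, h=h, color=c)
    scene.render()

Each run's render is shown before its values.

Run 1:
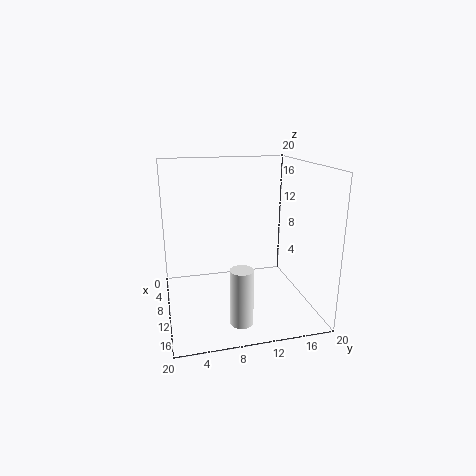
x = 16; y = 9; z = 0.5; h = 7.5; c = 'white'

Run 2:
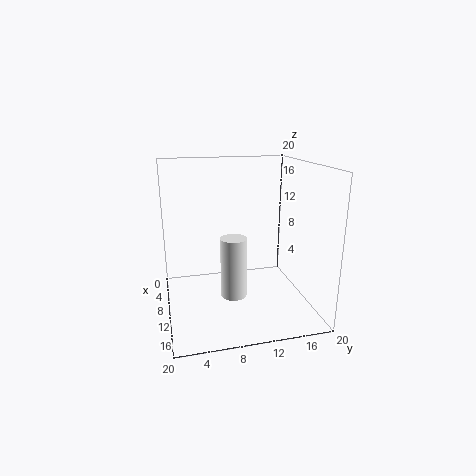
x = 18; y = 7.5; z = 6; h = 7; c = 'white'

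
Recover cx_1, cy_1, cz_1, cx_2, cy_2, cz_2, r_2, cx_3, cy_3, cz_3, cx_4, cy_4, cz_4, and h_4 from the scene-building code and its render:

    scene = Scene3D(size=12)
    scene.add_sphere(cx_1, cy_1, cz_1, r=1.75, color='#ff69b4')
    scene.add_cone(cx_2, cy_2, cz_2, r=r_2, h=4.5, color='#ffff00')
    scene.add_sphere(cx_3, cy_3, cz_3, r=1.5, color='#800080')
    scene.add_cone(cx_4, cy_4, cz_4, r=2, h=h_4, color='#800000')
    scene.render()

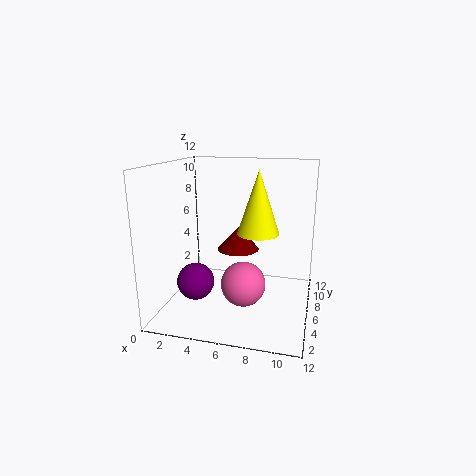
cx_1 = 7
cy_1 = 3.75
cz_1 = 3
cx_2 = 8.25
cy_2 = 3
cz_2 = 7.5
r_2 = 1.5
cx_3 = 3
cy_3 = 3.75
cz_3 = 2.75
cx_4 = 5
cy_4 = 10
cz_4 = 3.5
h_4 = 2.25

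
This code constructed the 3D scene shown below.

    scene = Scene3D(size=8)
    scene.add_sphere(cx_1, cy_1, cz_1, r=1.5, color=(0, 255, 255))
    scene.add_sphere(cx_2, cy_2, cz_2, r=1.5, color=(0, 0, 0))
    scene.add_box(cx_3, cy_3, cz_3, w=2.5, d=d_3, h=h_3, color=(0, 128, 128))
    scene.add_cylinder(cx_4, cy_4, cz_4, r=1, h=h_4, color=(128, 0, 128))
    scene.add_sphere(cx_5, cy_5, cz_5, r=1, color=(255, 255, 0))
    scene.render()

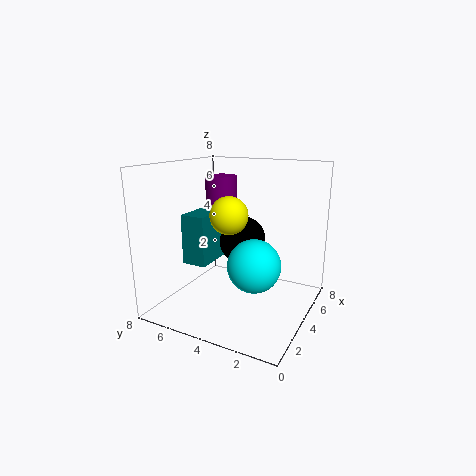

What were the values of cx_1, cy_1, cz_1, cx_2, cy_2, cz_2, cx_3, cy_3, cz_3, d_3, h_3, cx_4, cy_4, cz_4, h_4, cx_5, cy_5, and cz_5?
cx_1 = 4, cy_1 = 3, cz_1 = 2.5, cx_2 = 6.5, cy_2 = 5, cz_2 = 3, cx_3 = 3.5, cy_3 = 6, cz_3 = 2, d_3 = 1.5, h_3 = 3, cx_4 = 6.5, cy_4 = 6.5, cz_4 = 4, h_4 = 3, cx_5 = 3, cy_5 = 4, cz_5 = 5.5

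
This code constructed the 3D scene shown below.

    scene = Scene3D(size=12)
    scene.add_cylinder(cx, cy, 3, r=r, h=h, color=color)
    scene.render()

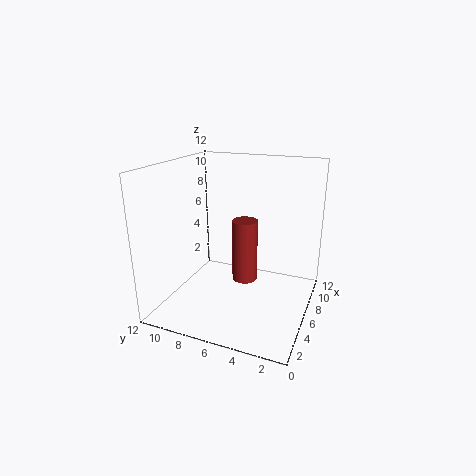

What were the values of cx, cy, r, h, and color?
cx = 5; cy = 5; r = 1; h = 5; color = 'brown'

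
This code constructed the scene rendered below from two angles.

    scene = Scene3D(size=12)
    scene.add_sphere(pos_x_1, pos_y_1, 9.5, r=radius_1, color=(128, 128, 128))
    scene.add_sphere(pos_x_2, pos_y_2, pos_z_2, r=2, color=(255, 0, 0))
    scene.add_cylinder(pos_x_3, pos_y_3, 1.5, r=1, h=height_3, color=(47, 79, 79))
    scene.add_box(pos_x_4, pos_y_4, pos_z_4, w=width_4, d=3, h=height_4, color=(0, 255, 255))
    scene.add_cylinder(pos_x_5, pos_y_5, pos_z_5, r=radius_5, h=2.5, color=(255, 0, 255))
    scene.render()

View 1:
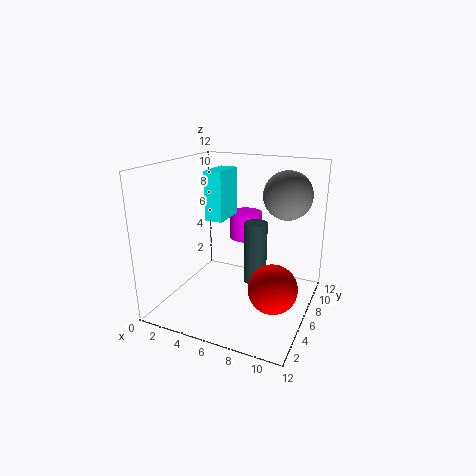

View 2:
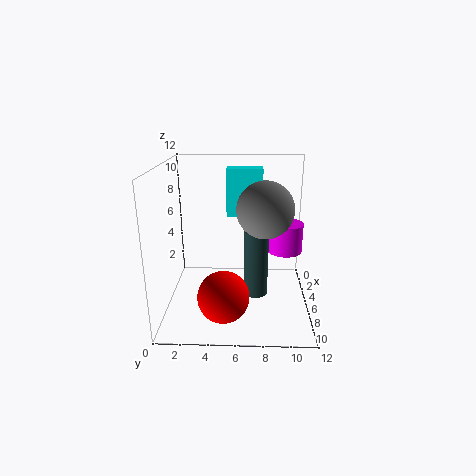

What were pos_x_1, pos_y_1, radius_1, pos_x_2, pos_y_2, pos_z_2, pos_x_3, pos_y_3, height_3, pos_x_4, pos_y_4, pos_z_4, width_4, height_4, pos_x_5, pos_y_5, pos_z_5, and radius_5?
pos_x_1 = 9.5; pos_y_1 = 8; radius_1 = 2; pos_x_2 = 9.5; pos_y_2 = 5; pos_z_2 = 2.5; pos_x_3 = 7; pos_y_3 = 7.5; height_3 = 5.5; pos_x_4 = 3.5; pos_y_4 = 5; pos_z_4 = 7.5; width_4 = 1.5; height_4 = 4; pos_x_5 = 5; pos_y_5 = 10; pos_z_5 = 4.5; radius_5 = 1.5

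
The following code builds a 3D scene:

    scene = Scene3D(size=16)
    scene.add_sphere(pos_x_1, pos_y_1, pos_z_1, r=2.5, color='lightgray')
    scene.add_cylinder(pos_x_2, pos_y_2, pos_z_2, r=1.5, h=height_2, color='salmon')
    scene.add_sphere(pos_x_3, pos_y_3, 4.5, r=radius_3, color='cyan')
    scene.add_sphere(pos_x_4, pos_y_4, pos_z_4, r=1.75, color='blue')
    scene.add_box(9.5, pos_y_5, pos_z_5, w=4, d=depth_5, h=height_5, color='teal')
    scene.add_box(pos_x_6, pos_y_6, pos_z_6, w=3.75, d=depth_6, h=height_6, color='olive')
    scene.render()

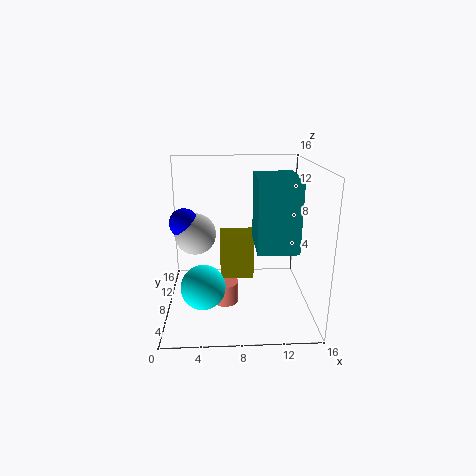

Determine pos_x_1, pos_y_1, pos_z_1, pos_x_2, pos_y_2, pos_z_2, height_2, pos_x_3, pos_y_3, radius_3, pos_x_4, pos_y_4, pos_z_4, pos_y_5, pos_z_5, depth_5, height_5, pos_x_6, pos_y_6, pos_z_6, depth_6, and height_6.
pos_x_1 = 3; pos_y_1 = 11.5; pos_z_1 = 7.25; pos_x_2 = 6.5; pos_y_2 = 7.75; pos_z_2 = 0.25; height_2 = 2.5; pos_x_3 = 4.25; pos_y_3 = 3.5; radius_3 = 2.25; pos_x_4 = 1.75; pos_y_4 = 11.25; pos_z_4 = 8.75; pos_y_5 = 2; pos_z_5 = 8.5; depth_5 = 5.25; height_5 = 7; pos_x_6 = 6; pos_y_6 = 7.5; pos_z_6 = 3.25; depth_6 = 2.5; height_6 = 5.25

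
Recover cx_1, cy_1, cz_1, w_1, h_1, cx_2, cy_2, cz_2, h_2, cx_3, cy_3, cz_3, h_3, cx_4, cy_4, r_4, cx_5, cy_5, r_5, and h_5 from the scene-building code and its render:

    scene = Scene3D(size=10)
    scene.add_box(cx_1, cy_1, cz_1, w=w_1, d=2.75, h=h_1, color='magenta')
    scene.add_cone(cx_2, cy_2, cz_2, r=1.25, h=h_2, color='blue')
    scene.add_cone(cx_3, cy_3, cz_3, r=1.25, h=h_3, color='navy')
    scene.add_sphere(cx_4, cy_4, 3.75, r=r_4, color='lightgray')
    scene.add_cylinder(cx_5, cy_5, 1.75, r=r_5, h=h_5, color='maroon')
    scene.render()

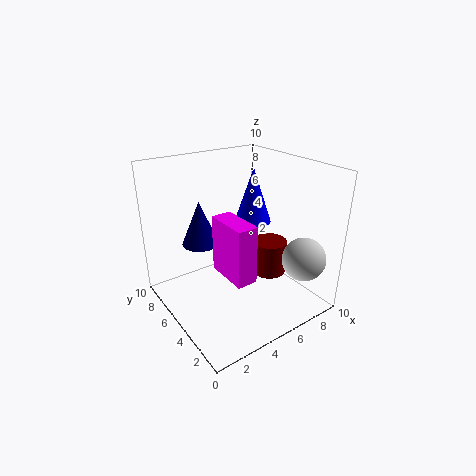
cx_1 = 2.25
cy_1 = 1
cz_1 = 4.25
w_1 = 1.25
h_1 = 3.5
cx_2 = 6.25
cy_2 = 5
cz_2 = 6
h_2 = 3.75
cx_3 = 2.75
cy_3 = 6.25
cz_3 = 4.75
h_3 = 3
cx_4 = 8.25
cy_4 = 1.75
r_4 = 1.5
cx_5 = 7.5
cy_5 = 4.5
r_5 = 1.25
h_5 = 2.5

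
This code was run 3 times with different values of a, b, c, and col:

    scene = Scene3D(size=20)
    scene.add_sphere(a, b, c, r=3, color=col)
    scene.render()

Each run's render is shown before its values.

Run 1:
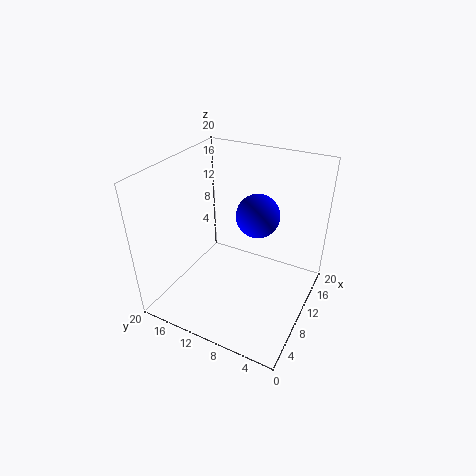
a = 12; b = 8; c = 13; col = 'blue'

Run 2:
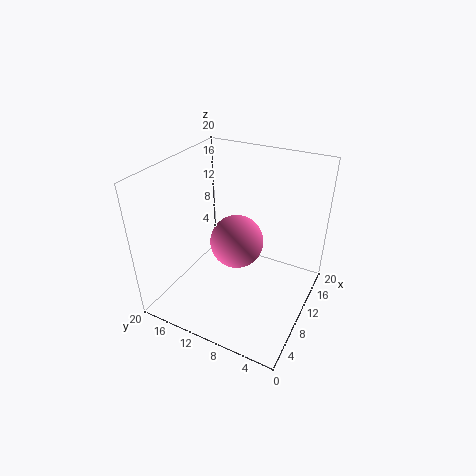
a = 4; b = 7; c = 14; col = 'hotpink'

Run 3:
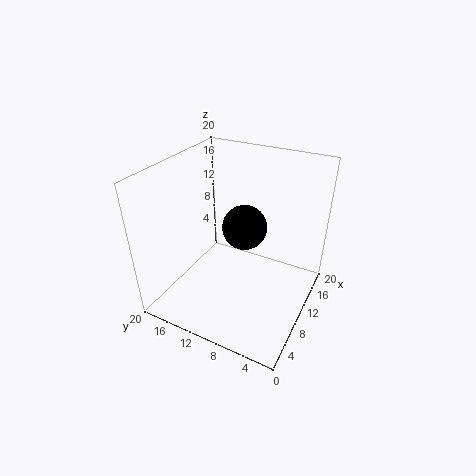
a = 10; b = 9; c = 12; col = 'black'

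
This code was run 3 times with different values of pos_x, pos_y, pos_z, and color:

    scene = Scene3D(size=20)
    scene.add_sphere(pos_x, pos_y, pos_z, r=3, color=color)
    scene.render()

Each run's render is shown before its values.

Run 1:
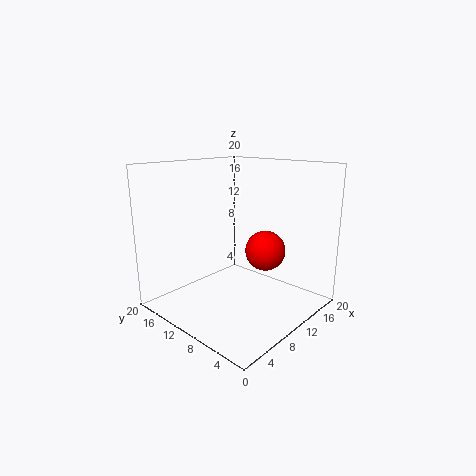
pos_x = 15, pos_y = 9, pos_z = 7, color = 'red'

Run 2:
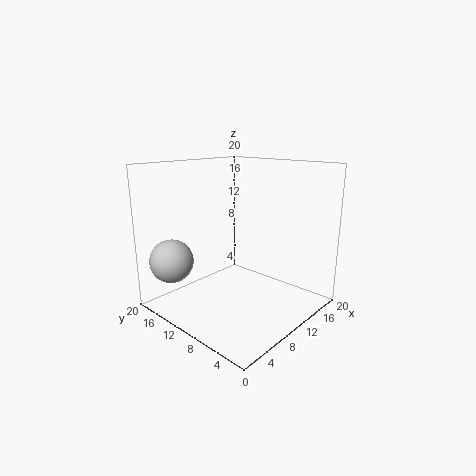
pos_x = 3, pos_y = 16, pos_z = 7, color = 'lightgray'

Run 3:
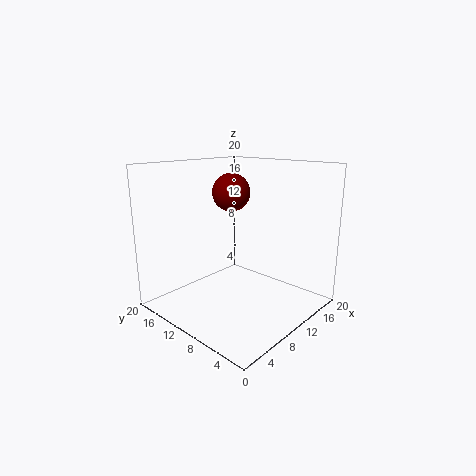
pos_x = 15, pos_y = 16, pos_z = 15, color = 'maroon'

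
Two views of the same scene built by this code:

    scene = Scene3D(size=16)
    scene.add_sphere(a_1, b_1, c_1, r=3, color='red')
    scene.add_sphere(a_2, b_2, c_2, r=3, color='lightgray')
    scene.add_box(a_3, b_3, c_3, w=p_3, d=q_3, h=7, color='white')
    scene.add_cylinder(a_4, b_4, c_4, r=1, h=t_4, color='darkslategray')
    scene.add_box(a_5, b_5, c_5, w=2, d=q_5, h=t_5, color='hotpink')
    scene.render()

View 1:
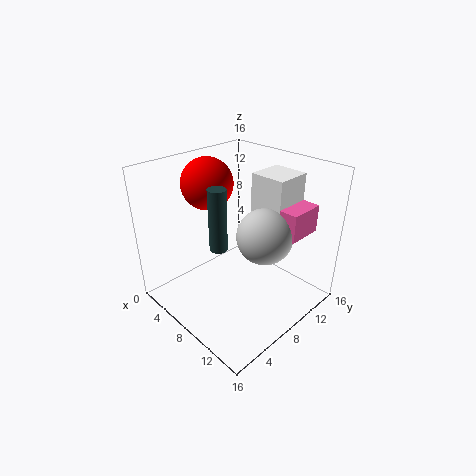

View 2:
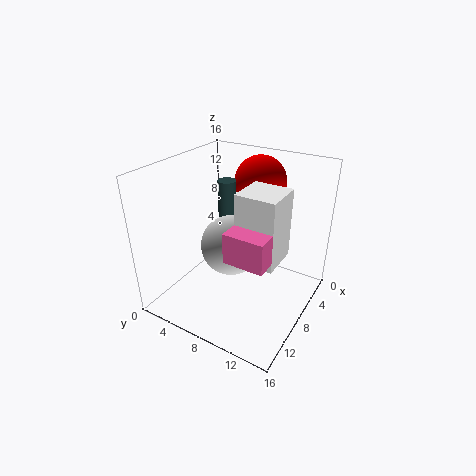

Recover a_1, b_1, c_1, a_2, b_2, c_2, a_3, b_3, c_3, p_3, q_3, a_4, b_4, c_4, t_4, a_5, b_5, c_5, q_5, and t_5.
a_1 = 3, b_1 = 8, c_1 = 13, a_2 = 11, b_2 = 9, c_2 = 9, a_3 = 8, b_3 = 10, c_3 = 8, p_3 = 4, q_3 = 4, a_4 = 7, b_4 = 6, c_4 = 7, t_4 = 7, a_5 = 12, b_5 = 10, c_5 = 9, q_5 = 4, t_5 = 3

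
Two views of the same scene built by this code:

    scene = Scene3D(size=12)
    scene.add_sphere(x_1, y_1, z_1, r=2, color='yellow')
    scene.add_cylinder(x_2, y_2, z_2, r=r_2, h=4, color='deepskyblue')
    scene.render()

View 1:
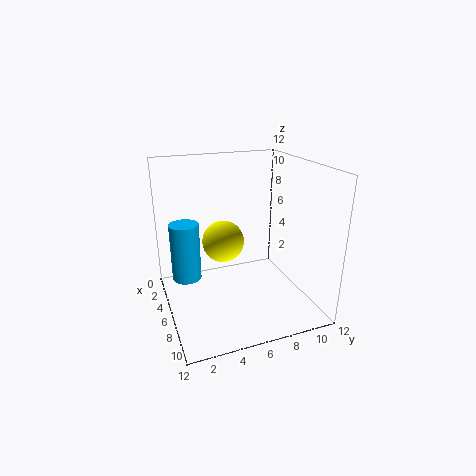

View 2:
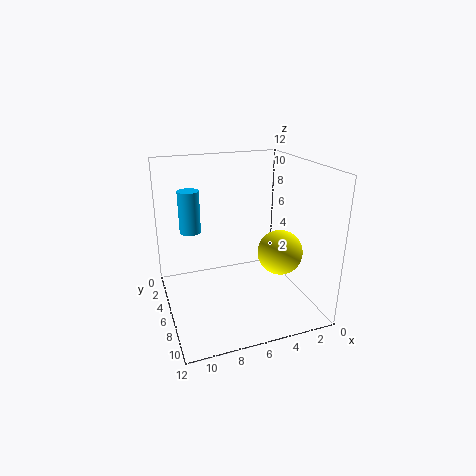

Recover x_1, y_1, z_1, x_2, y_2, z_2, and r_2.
x_1 = 2, y_1 = 6, z_1 = 4, x_2 = 9, y_2 = 1, z_2 = 5, r_2 = 1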